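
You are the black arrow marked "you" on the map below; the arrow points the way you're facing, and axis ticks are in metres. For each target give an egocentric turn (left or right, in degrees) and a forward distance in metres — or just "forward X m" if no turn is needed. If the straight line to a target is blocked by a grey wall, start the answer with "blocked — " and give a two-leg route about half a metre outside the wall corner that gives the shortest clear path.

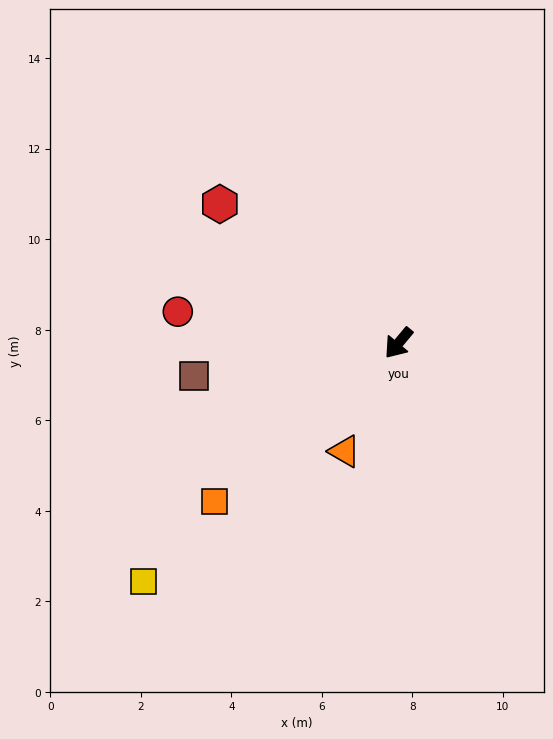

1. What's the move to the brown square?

turn right 41°, forward 4.6 m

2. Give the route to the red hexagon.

turn right 88°, forward 5.0 m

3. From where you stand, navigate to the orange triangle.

turn left 13°, forward 2.7 m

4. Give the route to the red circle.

turn right 58°, forward 4.9 m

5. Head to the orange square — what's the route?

turn right 9°, forward 5.4 m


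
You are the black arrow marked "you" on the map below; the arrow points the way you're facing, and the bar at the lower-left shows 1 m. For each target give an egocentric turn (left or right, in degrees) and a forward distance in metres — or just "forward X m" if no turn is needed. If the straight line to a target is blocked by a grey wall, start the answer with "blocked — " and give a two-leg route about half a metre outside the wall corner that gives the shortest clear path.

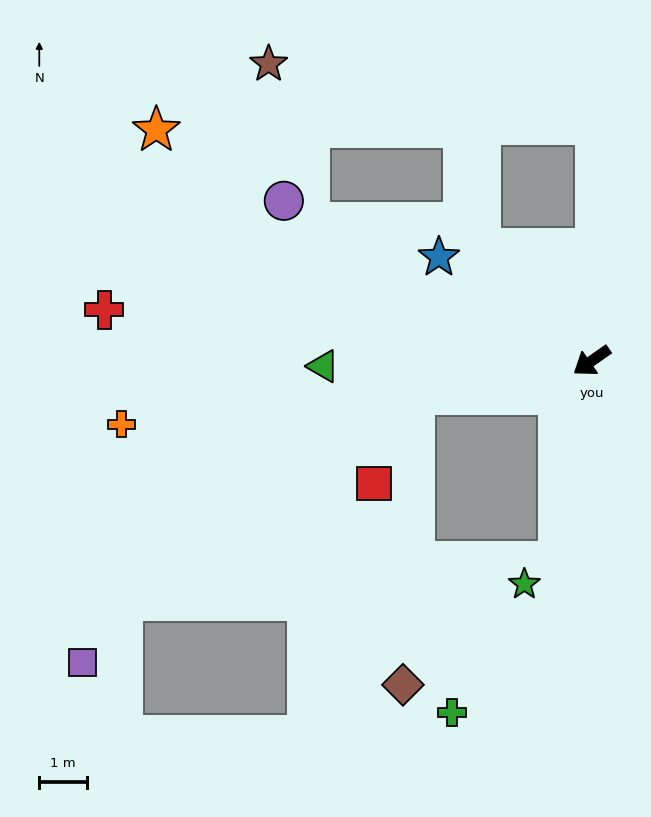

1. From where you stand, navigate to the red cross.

turn right 41°, forward 10.3 m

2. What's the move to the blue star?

turn right 69°, forward 3.9 m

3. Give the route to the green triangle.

turn right 34°, forward 5.6 m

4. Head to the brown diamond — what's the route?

blocked — turn right 24°, forward 3.8 m, then turn left 77°, forward 6.1 m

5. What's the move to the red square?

blocked — turn right 24°, forward 3.8 m, then turn left 55°, forward 2.0 m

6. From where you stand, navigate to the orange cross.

turn right 27°, forward 9.9 m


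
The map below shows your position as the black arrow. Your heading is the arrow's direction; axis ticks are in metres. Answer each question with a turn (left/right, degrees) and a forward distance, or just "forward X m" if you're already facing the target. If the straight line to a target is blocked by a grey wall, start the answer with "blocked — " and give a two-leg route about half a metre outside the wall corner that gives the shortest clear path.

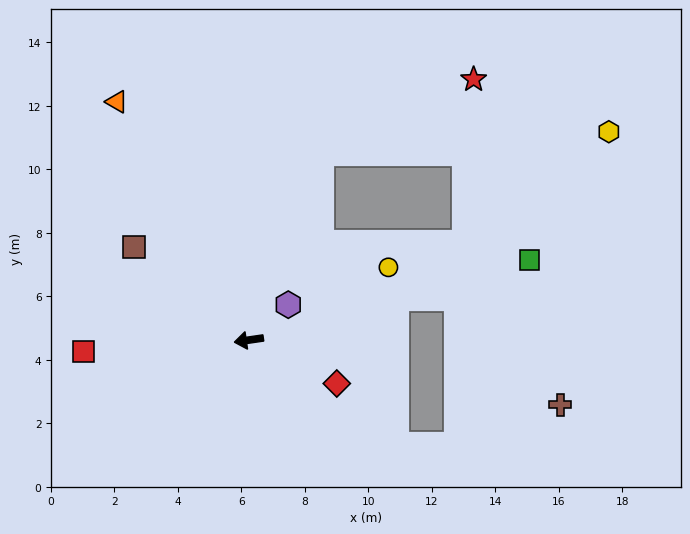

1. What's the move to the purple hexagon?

turn right 146°, forward 1.7 m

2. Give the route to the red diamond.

turn left 145°, forward 3.1 m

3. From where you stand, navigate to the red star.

blocked — turn right 119°, forward 6.3 m, then turn right 44°, forward 5.3 m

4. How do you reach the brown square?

turn right 47°, forward 4.7 m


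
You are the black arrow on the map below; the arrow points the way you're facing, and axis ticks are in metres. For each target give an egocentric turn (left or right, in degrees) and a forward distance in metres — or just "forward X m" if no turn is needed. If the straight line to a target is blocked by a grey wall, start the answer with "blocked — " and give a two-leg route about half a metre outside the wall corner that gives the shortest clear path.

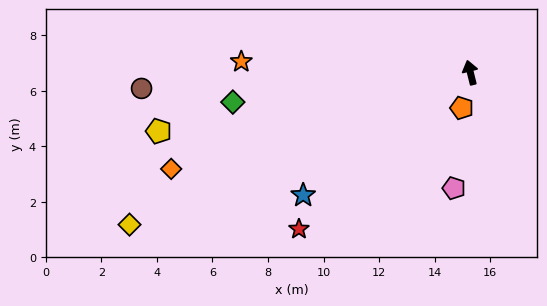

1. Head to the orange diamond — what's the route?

turn left 94°, forward 11.3 m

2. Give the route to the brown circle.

turn left 79°, forward 11.9 m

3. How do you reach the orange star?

turn left 73°, forward 8.3 m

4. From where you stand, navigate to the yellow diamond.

turn left 100°, forward 13.4 m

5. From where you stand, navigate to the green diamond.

turn left 83°, forward 8.6 m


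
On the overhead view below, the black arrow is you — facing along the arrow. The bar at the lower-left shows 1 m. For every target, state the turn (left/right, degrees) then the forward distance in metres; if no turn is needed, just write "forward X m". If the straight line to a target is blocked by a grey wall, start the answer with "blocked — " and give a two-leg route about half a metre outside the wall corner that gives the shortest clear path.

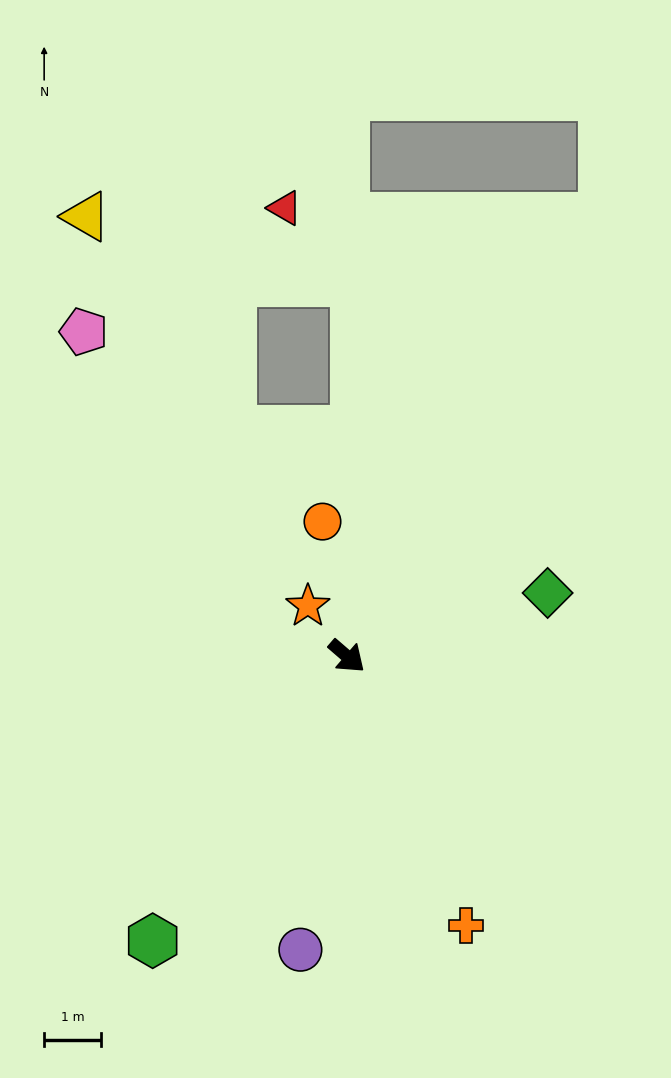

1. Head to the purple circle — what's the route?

turn right 58°, forward 5.2 m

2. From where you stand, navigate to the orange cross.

turn right 25°, forward 5.1 m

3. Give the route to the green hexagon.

turn right 84°, forward 6.0 m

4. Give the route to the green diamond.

turn left 58°, forward 3.7 m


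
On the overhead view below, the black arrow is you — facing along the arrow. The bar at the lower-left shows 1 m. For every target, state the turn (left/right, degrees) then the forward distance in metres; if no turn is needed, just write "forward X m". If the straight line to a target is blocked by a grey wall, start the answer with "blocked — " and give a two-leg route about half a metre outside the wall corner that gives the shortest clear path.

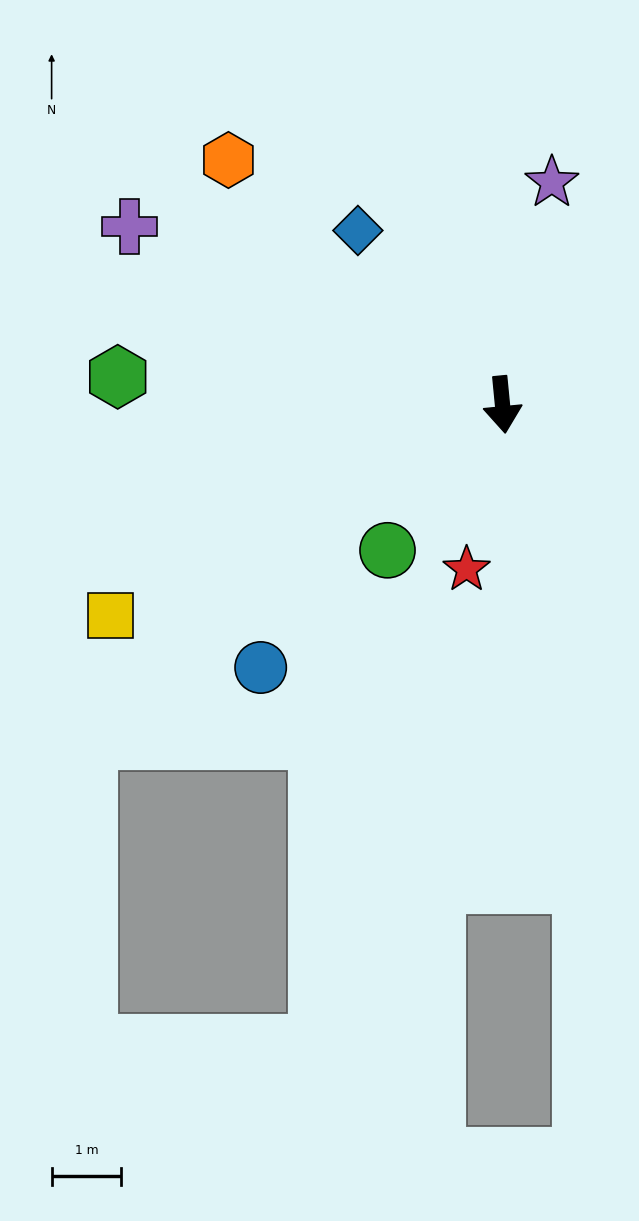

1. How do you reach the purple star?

turn left 162°, forward 3.3 m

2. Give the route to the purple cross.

turn right 121°, forward 5.9 m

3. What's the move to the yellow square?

turn right 67°, forward 6.4 m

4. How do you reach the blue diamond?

turn right 146°, forward 3.2 m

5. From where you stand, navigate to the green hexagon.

turn right 100°, forward 5.5 m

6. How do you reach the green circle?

turn right 44°, forward 2.7 m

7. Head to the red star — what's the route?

turn right 18°, forward 2.4 m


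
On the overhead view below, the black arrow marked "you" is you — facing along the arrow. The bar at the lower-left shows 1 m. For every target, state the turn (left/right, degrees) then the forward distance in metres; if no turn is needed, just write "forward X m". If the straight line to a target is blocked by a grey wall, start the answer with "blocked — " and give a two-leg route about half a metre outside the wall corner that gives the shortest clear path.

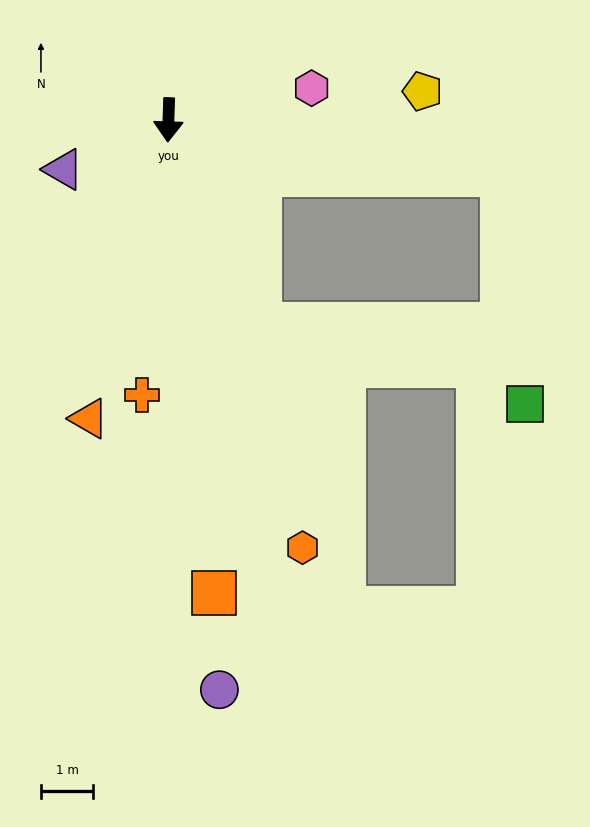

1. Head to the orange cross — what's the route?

turn right 4°, forward 5.3 m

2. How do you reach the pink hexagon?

turn left 104°, forward 2.8 m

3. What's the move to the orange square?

turn left 7°, forward 9.1 m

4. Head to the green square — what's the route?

blocked — turn left 83°, forward 6.5 m, then turn right 76°, forward 4.4 m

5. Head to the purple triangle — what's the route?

turn right 63°, forward 2.2 m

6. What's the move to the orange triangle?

turn right 13°, forward 5.9 m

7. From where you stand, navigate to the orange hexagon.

turn left 19°, forward 8.5 m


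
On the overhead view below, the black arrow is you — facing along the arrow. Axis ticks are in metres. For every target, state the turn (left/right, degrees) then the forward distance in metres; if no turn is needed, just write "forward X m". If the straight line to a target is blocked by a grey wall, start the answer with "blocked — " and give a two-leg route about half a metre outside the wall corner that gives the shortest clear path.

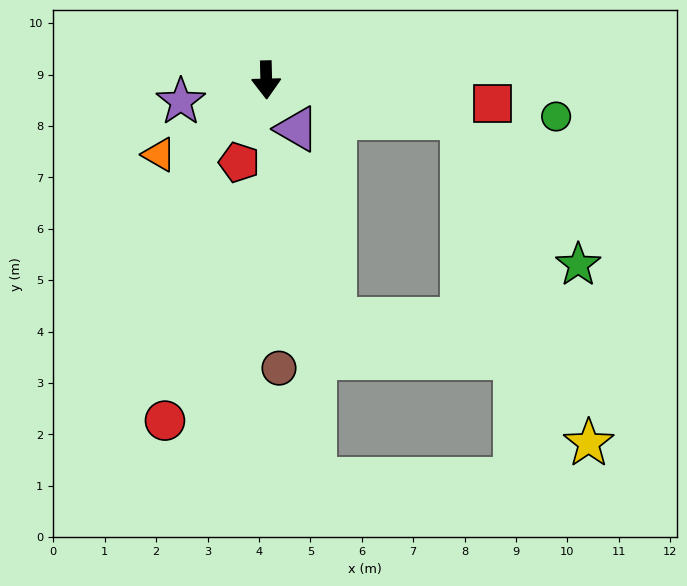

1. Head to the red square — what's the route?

turn left 83°, forward 4.4 m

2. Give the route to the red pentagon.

turn right 20°, forward 1.7 m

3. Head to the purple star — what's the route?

turn right 77°, forward 1.7 m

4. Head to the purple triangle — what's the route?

turn left 31°, forward 1.1 m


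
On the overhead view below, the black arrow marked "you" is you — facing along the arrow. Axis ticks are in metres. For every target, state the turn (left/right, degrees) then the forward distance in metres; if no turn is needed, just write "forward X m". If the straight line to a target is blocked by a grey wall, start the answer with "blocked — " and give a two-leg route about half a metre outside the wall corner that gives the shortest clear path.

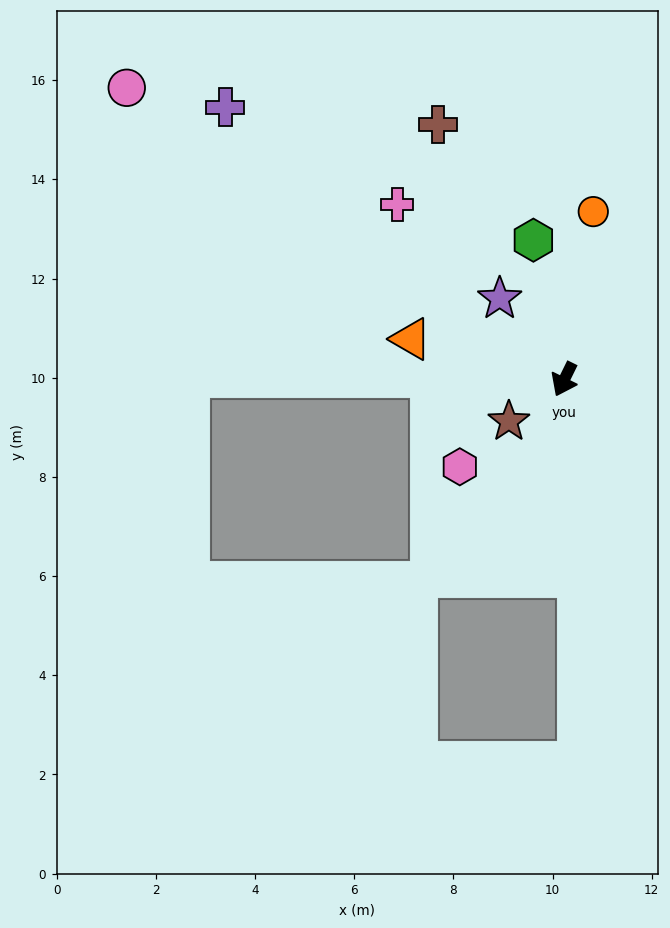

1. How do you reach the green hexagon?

turn right 141°, forward 2.9 m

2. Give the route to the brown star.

turn right 27°, forward 1.4 m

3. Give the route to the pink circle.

turn right 98°, forward 10.6 m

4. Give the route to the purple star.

turn right 115°, forward 2.1 m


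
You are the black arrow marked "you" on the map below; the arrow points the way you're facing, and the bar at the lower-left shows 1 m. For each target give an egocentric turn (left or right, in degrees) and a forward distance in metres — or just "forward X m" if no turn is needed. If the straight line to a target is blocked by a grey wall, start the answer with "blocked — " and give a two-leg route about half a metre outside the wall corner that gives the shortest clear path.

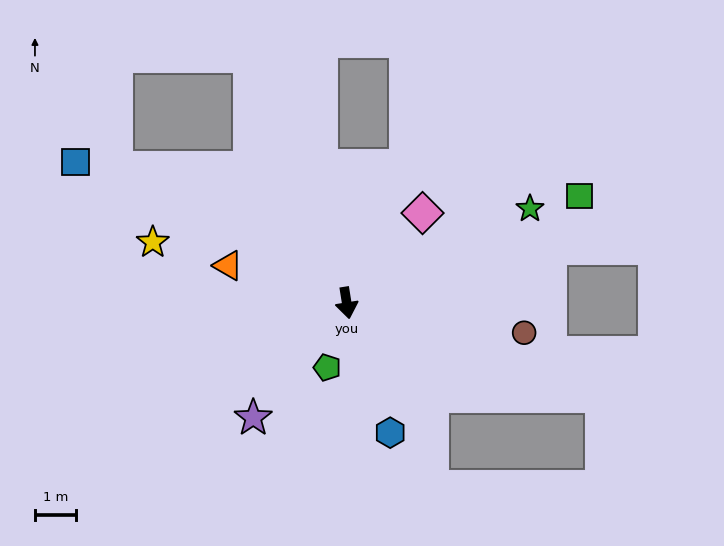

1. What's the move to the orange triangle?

turn right 117°, forward 3.1 m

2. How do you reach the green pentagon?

turn right 26°, forward 1.7 m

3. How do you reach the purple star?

turn right 48°, forward 3.6 m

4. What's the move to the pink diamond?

turn left 131°, forward 2.9 m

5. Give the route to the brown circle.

turn left 71°, forward 4.4 m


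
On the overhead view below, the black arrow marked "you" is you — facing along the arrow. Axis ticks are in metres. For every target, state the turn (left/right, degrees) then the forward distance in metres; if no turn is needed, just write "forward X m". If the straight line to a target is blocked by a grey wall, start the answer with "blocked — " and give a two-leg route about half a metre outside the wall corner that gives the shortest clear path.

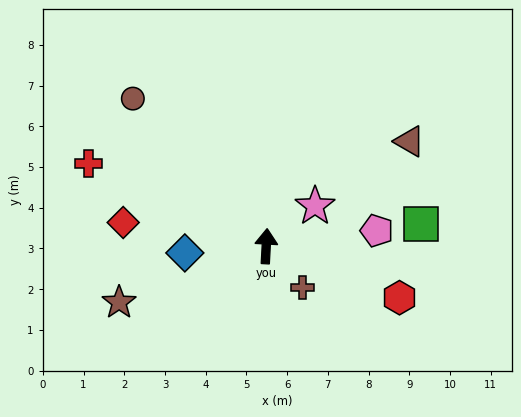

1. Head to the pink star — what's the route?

turn right 48°, forward 1.6 m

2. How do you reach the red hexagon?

turn right 108°, forward 3.5 m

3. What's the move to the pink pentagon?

turn right 79°, forward 2.7 m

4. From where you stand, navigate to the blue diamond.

turn left 98°, forward 2.0 m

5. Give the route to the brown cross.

turn right 136°, forward 1.4 m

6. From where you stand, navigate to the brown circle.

turn left 45°, forward 4.9 m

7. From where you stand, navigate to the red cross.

turn left 68°, forward 4.8 m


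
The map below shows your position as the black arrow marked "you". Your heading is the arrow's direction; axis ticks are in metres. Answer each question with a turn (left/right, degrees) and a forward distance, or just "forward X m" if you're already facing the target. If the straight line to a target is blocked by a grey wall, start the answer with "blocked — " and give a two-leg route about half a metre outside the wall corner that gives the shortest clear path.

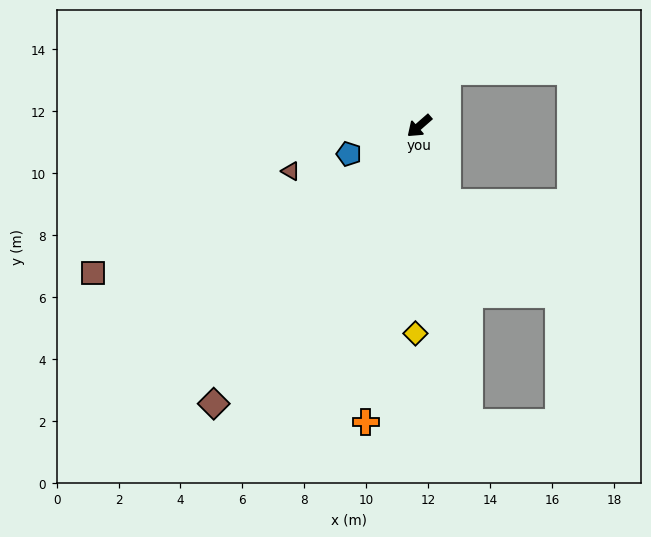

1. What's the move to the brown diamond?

turn left 12°, forward 11.2 m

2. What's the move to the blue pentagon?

turn right 20°, forward 2.4 m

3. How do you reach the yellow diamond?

turn left 48°, forward 6.7 m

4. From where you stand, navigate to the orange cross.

turn left 39°, forward 9.7 m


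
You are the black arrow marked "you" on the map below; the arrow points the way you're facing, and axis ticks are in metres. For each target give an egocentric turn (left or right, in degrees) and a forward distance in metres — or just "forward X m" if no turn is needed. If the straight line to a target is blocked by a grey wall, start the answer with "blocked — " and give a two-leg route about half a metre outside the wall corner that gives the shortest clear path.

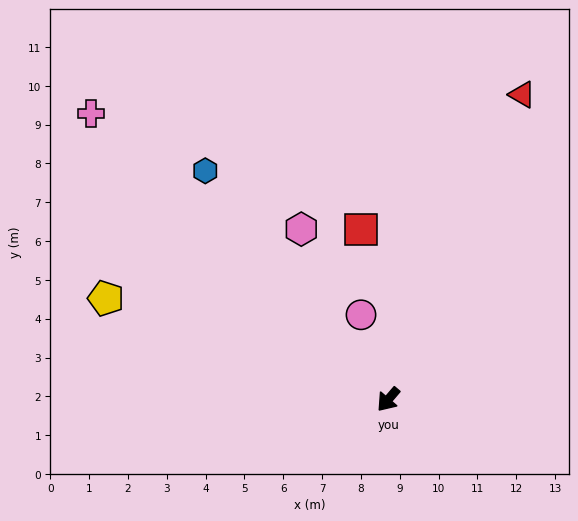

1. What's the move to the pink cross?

turn right 93°, forward 10.6 m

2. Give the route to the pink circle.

turn right 122°, forward 2.3 m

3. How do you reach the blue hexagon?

turn right 101°, forward 7.5 m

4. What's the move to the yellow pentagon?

turn right 69°, forward 7.7 m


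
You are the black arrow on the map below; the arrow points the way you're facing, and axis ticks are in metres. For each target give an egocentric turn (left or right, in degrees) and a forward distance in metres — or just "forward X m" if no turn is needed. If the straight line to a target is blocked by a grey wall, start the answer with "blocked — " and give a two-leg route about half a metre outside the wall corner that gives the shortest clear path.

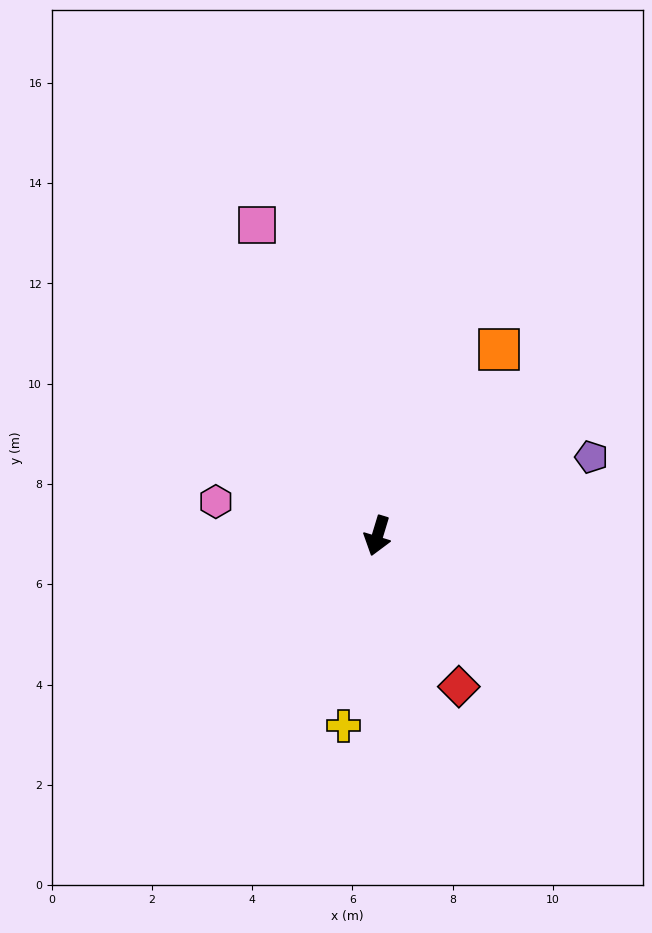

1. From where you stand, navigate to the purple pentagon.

turn left 127°, forward 4.5 m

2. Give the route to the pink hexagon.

turn right 85°, forward 3.3 m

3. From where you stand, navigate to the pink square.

turn right 142°, forward 6.7 m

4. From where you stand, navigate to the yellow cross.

turn left 7°, forward 3.8 m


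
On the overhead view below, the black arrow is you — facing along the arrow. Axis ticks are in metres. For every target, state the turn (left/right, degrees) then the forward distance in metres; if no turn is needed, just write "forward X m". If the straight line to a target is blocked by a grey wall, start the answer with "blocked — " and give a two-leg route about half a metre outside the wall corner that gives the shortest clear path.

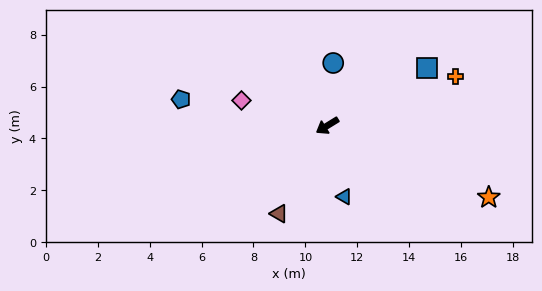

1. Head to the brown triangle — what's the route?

turn left 30°, forward 3.9 m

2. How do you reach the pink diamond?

turn right 48°, forward 3.4 m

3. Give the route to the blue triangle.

turn left 72°, forward 2.8 m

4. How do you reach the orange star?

turn left 124°, forward 6.8 m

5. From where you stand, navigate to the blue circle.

turn right 127°, forward 2.4 m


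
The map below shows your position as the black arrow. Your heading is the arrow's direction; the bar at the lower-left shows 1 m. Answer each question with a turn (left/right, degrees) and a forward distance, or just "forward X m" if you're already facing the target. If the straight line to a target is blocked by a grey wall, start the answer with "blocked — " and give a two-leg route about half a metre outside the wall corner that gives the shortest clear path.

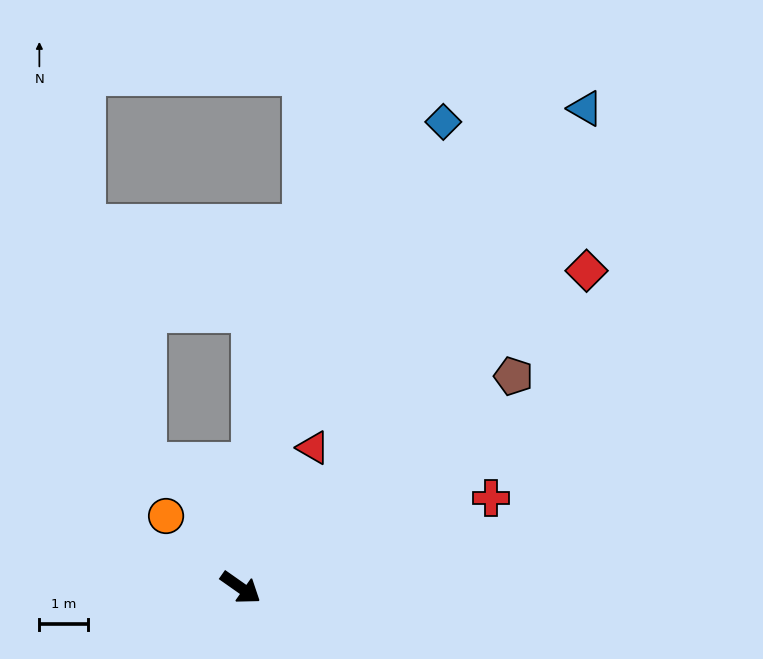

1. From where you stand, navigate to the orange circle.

turn left 171°, forward 2.1 m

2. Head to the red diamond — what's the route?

turn left 78°, forward 9.7 m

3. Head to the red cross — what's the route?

turn left 55°, forward 5.5 m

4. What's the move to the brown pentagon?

turn left 73°, forward 7.2 m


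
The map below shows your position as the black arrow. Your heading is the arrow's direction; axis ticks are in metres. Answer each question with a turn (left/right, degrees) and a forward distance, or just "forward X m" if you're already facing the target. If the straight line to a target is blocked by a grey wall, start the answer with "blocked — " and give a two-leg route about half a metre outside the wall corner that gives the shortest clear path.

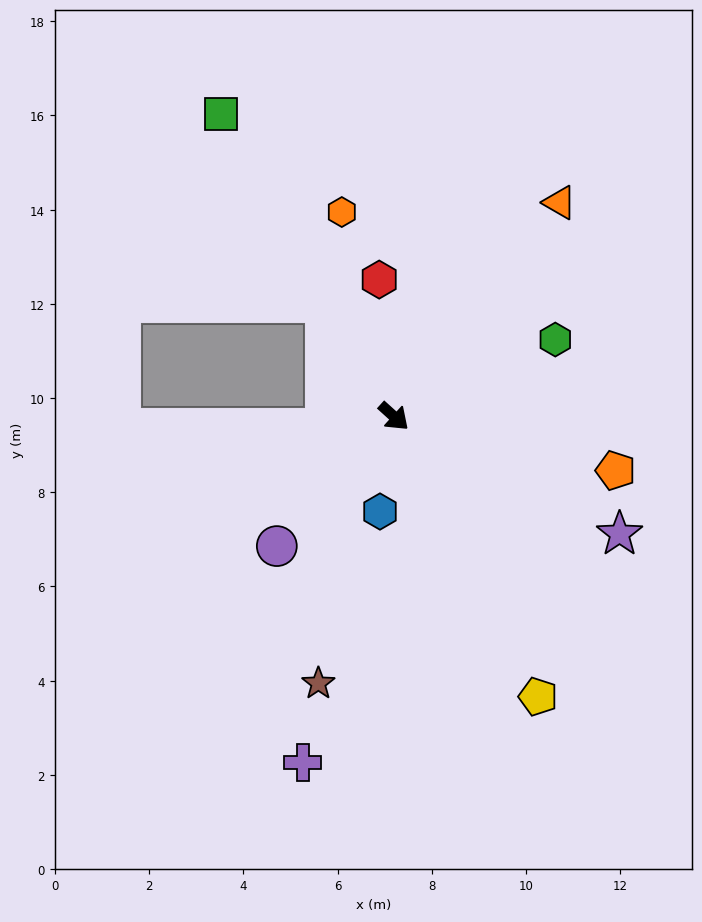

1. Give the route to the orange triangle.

turn left 94°, forward 5.7 m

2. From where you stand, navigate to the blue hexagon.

turn right 56°, forward 2.0 m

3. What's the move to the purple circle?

turn right 90°, forward 3.7 m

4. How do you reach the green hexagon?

turn left 68°, forward 3.8 m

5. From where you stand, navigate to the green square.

turn left 162°, forward 7.4 m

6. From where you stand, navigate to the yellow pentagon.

turn right 21°, forward 6.7 m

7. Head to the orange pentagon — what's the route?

turn left 28°, forward 4.8 m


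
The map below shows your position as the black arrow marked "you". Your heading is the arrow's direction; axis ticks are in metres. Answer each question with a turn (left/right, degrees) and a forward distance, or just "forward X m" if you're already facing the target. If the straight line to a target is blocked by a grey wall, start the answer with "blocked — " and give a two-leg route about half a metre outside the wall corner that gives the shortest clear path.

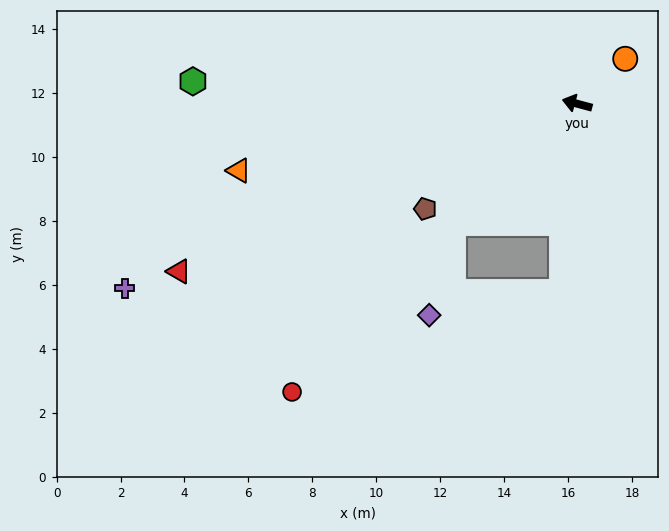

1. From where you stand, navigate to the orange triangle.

turn left 26°, forward 10.8 m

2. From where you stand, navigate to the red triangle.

turn left 38°, forward 13.5 m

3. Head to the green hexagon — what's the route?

turn left 12°, forward 12.0 m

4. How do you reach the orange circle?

turn right 122°, forward 2.1 m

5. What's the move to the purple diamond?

blocked — turn left 59°, forward 5.4 m, then turn left 32°, forward 3.0 m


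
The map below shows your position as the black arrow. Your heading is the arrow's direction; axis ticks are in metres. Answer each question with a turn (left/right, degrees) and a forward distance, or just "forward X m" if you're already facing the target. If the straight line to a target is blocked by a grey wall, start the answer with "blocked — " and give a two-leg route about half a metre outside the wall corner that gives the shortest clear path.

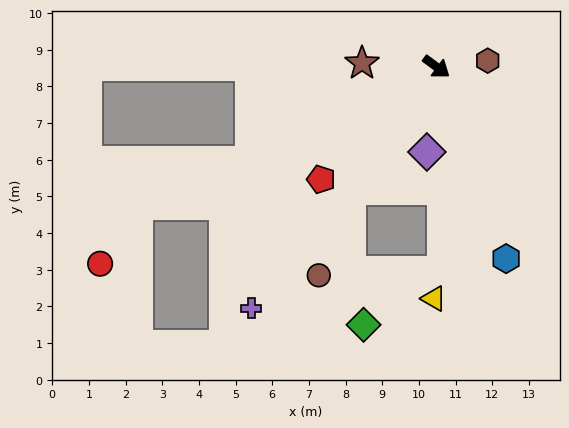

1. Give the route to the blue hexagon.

turn right 33°, forward 5.6 m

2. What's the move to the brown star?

turn right 146°, forward 2.0 m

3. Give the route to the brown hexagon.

turn left 43°, forward 1.4 m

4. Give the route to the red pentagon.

turn right 99°, forward 4.4 m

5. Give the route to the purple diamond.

turn right 60°, forward 2.3 m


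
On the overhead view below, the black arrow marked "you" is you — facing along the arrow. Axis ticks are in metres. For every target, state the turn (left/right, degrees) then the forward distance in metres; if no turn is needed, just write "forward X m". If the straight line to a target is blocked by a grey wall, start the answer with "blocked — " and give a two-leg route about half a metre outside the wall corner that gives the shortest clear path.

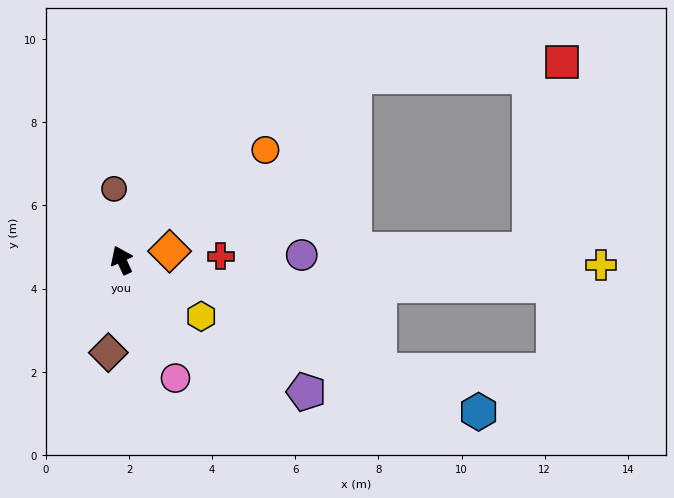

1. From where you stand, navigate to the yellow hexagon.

turn right 150°, forward 2.3 m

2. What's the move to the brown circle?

turn right 19°, forward 1.7 m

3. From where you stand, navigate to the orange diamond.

turn right 104°, forward 1.2 m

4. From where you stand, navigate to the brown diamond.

turn left 147°, forward 2.2 m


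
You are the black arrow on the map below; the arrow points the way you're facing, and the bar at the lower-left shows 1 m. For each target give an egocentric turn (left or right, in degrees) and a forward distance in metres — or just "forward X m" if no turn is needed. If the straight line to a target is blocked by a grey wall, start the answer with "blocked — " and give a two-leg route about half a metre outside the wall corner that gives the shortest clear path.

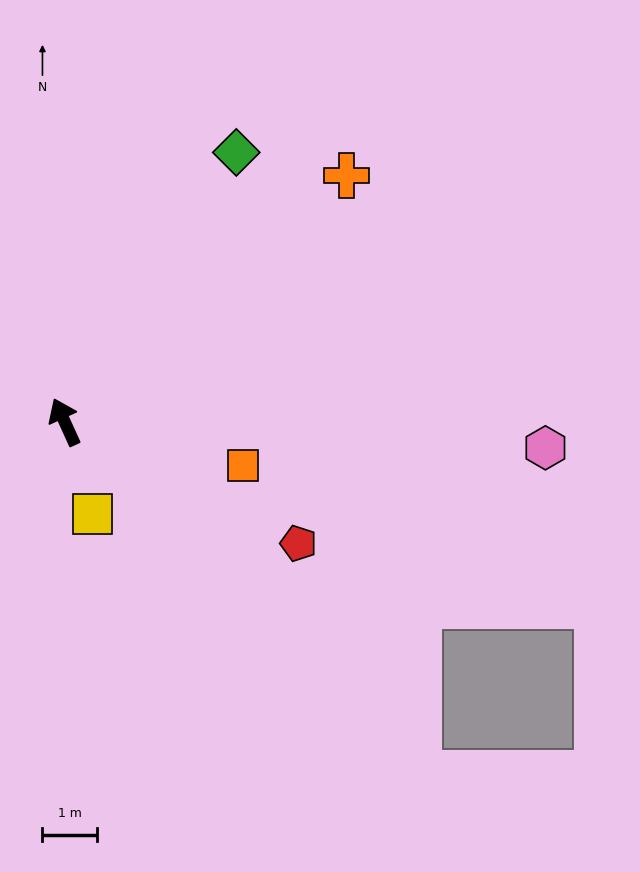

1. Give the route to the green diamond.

turn right 57°, forward 5.9 m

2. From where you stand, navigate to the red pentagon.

turn right 142°, forward 4.9 m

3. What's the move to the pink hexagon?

turn right 118°, forward 8.9 m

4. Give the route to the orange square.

turn right 128°, forward 3.4 m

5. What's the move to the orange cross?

turn right 73°, forward 6.9 m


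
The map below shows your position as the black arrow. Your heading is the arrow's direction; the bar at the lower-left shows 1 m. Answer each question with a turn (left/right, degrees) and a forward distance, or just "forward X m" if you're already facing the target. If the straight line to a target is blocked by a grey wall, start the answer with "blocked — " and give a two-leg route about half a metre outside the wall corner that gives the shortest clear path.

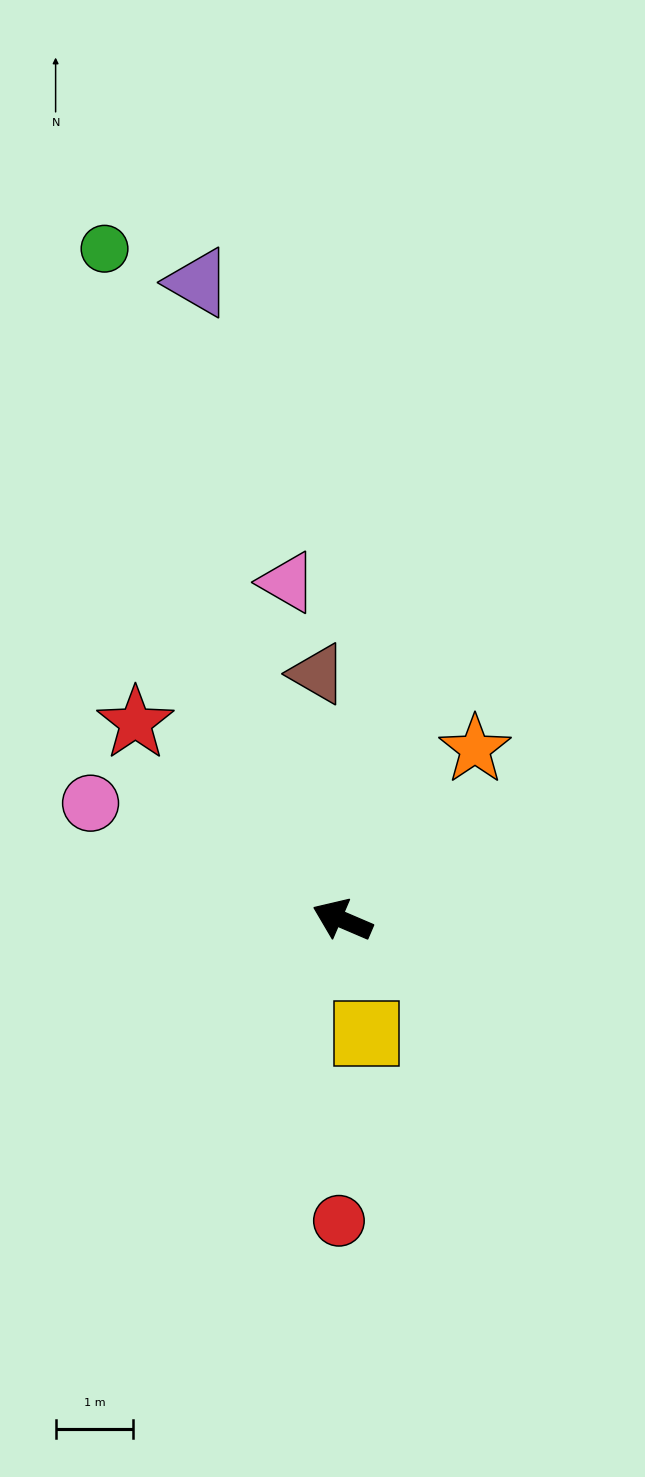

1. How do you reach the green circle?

turn right 47°, forward 9.2 m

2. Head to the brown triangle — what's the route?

turn right 61°, forward 3.2 m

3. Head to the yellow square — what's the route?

turn left 125°, forward 1.5 m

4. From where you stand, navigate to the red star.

turn right 20°, forward 3.7 m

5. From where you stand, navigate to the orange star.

turn right 105°, forward 2.8 m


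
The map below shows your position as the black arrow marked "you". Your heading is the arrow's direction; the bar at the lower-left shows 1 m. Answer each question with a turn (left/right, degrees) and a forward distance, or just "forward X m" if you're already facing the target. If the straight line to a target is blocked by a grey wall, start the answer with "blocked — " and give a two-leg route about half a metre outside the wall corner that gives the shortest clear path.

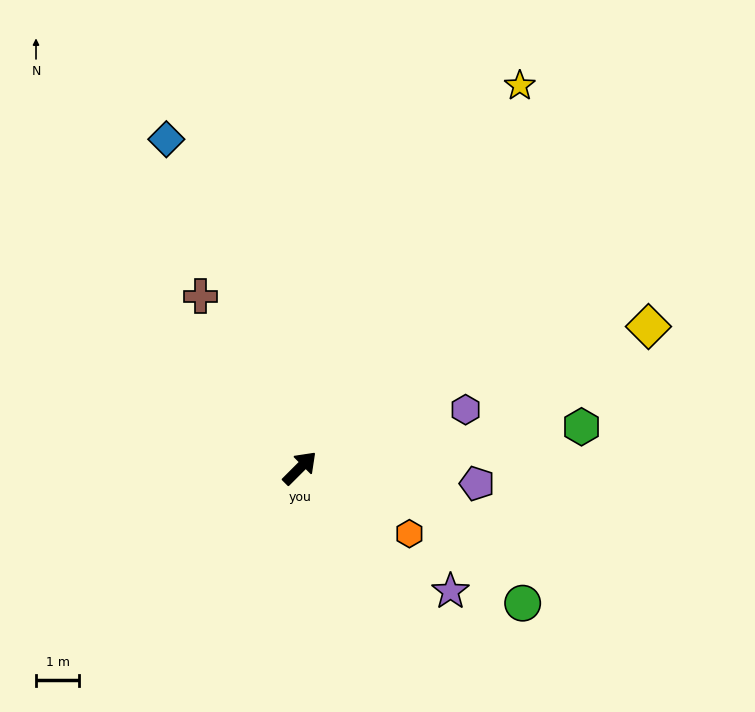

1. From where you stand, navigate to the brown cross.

turn left 75°, forward 4.6 m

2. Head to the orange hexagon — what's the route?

turn right 76°, forward 2.9 m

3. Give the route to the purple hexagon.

turn right 26°, forward 4.1 m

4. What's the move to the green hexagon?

turn right 37°, forward 6.6 m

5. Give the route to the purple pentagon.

turn right 50°, forward 4.1 m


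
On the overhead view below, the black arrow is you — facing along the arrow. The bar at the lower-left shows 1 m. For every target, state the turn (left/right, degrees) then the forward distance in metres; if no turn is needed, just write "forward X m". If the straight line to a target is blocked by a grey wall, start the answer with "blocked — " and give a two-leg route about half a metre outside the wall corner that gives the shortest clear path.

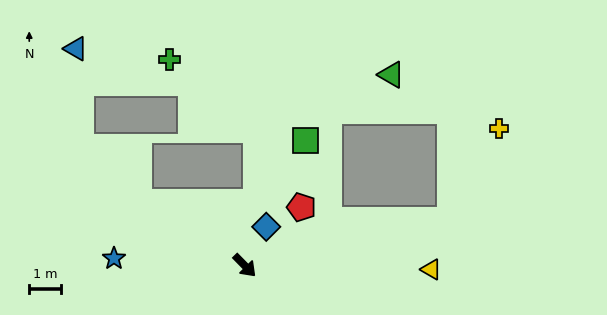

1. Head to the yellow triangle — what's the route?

turn left 44°, forward 5.9 m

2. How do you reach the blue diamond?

turn left 107°, forward 1.4 m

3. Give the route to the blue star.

turn right 138°, forward 4.1 m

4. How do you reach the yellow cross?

blocked — turn left 58°, forward 6.6 m, then turn left 50°, forward 3.3 m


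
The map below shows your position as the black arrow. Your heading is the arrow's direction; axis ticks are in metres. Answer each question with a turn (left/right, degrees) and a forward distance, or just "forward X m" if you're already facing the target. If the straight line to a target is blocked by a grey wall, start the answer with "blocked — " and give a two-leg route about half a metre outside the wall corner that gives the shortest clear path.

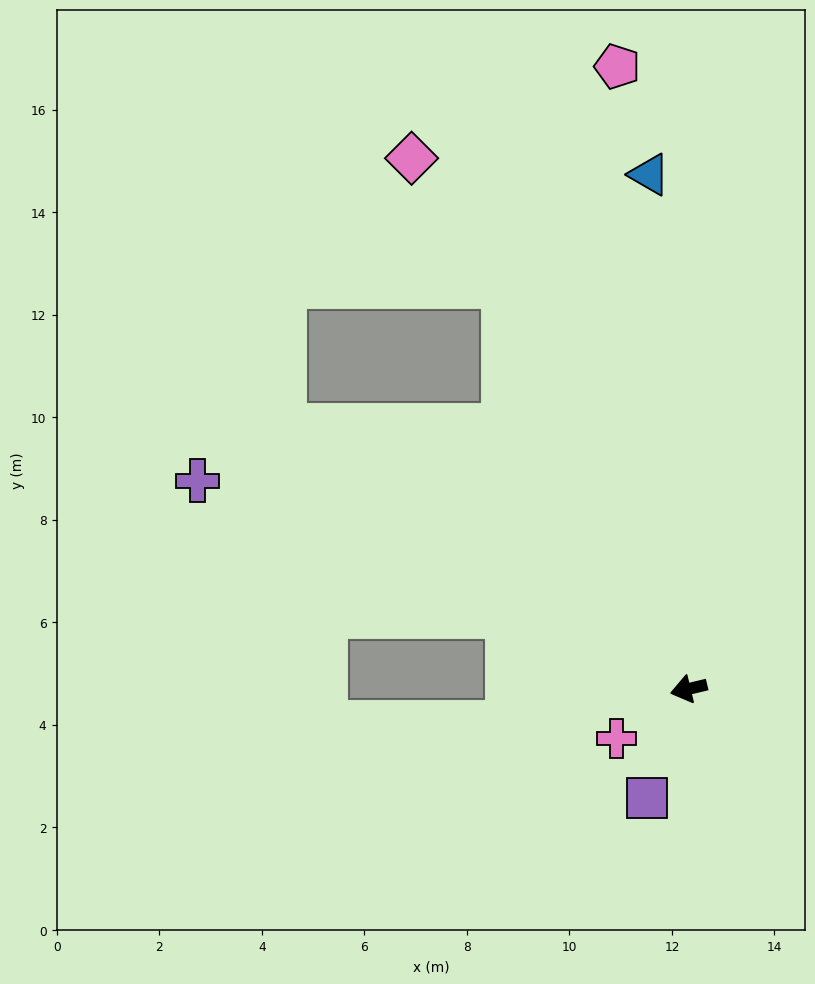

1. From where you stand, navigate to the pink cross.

turn left 21°, forward 1.7 m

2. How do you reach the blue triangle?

turn right 99°, forward 10.1 m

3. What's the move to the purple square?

turn left 56°, forward 2.3 m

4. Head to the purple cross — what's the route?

turn right 36°, forward 10.4 m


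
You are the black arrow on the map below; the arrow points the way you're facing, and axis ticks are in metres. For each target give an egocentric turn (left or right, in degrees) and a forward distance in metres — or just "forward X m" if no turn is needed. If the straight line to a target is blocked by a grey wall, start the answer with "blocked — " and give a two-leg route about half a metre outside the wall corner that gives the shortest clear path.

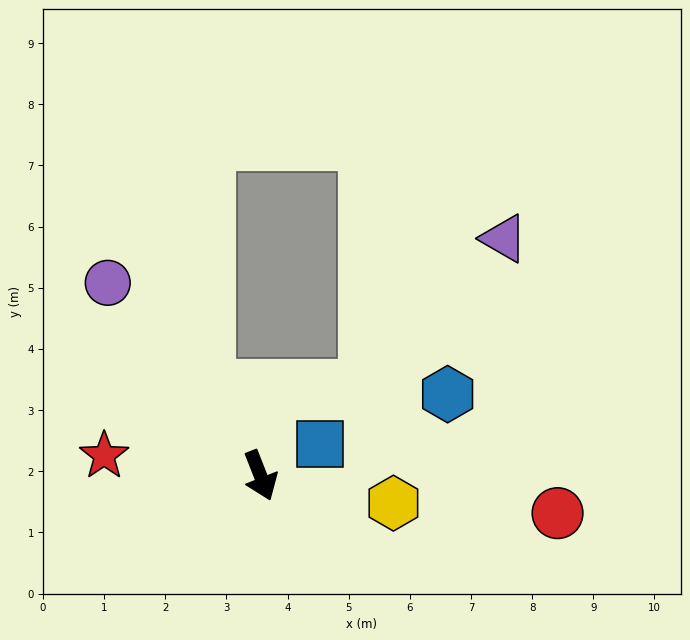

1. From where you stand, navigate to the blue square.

turn left 97°, forward 1.1 m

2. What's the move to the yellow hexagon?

turn left 57°, forward 2.2 m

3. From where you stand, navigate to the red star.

turn right 119°, forward 2.6 m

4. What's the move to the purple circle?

turn right 163°, forward 4.0 m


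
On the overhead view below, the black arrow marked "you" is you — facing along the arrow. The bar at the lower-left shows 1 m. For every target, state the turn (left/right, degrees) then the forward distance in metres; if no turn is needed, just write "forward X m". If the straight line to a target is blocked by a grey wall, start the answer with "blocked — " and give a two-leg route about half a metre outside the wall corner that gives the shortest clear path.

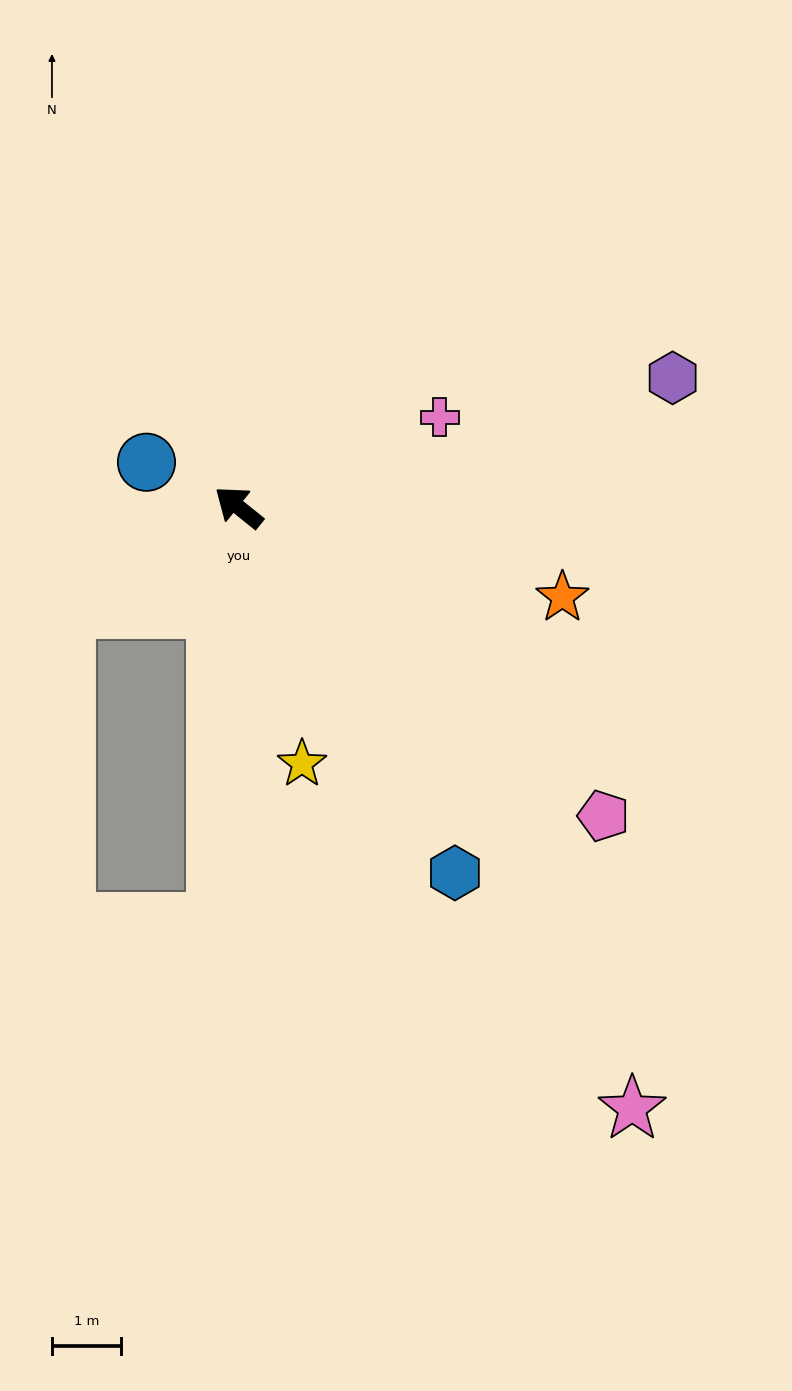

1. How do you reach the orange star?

turn right 157°, forward 4.9 m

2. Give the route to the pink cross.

turn right 117°, forward 3.2 m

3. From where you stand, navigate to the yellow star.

turn left 143°, forward 3.8 m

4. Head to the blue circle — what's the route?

turn left 13°, forward 1.5 m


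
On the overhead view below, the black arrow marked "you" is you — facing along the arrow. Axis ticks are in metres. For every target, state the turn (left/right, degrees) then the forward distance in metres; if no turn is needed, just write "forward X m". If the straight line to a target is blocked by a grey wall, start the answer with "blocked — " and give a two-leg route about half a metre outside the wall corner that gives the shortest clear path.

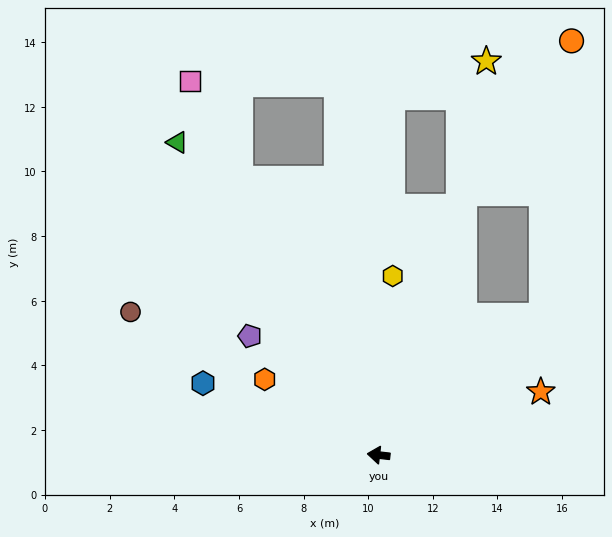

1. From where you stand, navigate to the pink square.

turn right 57°, forward 13.0 m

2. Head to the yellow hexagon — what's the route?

turn right 88°, forward 5.6 m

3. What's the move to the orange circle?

blocked — turn right 101°, forward 8.5 m, then turn right 18°, forward 5.8 m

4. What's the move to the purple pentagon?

turn right 36°, forward 5.4 m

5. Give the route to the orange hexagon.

turn right 27°, forward 4.2 m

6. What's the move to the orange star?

turn right 152°, forward 5.4 m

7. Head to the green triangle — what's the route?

turn right 51°, forward 11.5 m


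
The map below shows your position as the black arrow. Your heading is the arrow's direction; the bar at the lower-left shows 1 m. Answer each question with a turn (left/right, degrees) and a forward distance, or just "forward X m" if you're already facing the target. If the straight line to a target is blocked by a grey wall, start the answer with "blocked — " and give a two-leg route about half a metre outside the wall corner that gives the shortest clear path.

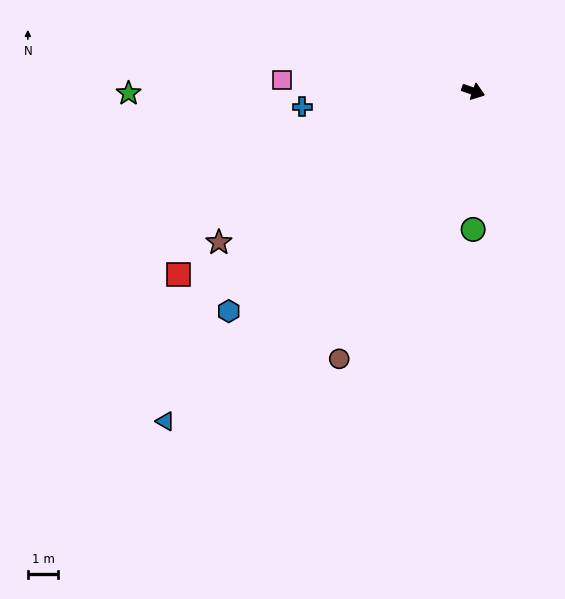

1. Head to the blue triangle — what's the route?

turn right 114°, forward 14.8 m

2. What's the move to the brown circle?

turn right 97°, forward 9.8 m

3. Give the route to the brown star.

turn right 130°, forward 9.7 m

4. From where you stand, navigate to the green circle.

turn right 71°, forward 4.5 m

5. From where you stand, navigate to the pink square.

turn right 164°, forward 6.3 m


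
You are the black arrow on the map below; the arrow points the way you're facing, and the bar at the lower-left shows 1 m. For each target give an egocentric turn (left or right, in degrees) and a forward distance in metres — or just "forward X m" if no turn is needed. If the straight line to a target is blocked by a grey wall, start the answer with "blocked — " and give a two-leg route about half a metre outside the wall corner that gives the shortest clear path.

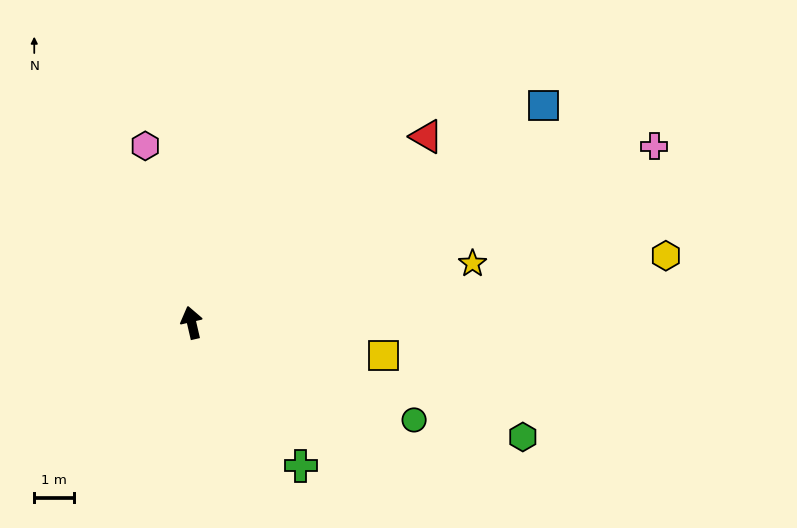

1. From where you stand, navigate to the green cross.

turn right 156°, forward 4.6 m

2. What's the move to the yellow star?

turn right 91°, forward 7.3 m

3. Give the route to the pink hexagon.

forward 4.6 m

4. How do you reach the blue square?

turn right 71°, forward 10.5 m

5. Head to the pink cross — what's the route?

turn right 82°, forward 12.6 m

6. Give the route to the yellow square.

turn right 113°, forward 5.0 m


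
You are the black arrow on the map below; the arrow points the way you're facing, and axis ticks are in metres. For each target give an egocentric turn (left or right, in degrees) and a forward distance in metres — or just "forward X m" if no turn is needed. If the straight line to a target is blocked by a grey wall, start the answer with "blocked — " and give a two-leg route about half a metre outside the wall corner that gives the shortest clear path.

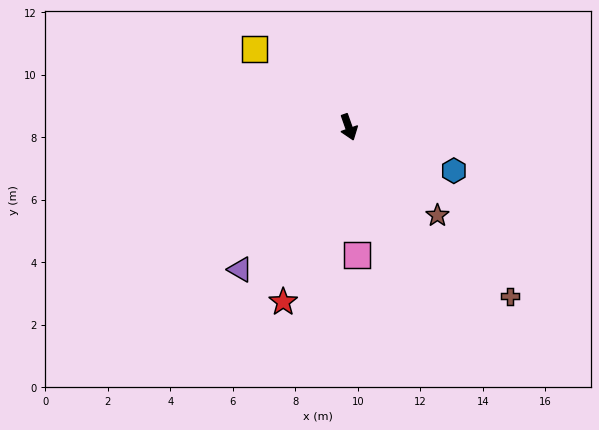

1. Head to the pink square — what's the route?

turn right 16°, forward 4.1 m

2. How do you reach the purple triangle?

turn right 57°, forward 5.7 m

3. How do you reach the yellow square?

turn right 149°, forward 3.9 m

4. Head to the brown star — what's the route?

turn left 26°, forward 4.0 m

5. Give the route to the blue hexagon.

turn left 48°, forward 3.6 m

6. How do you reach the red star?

turn right 40°, forward 6.0 m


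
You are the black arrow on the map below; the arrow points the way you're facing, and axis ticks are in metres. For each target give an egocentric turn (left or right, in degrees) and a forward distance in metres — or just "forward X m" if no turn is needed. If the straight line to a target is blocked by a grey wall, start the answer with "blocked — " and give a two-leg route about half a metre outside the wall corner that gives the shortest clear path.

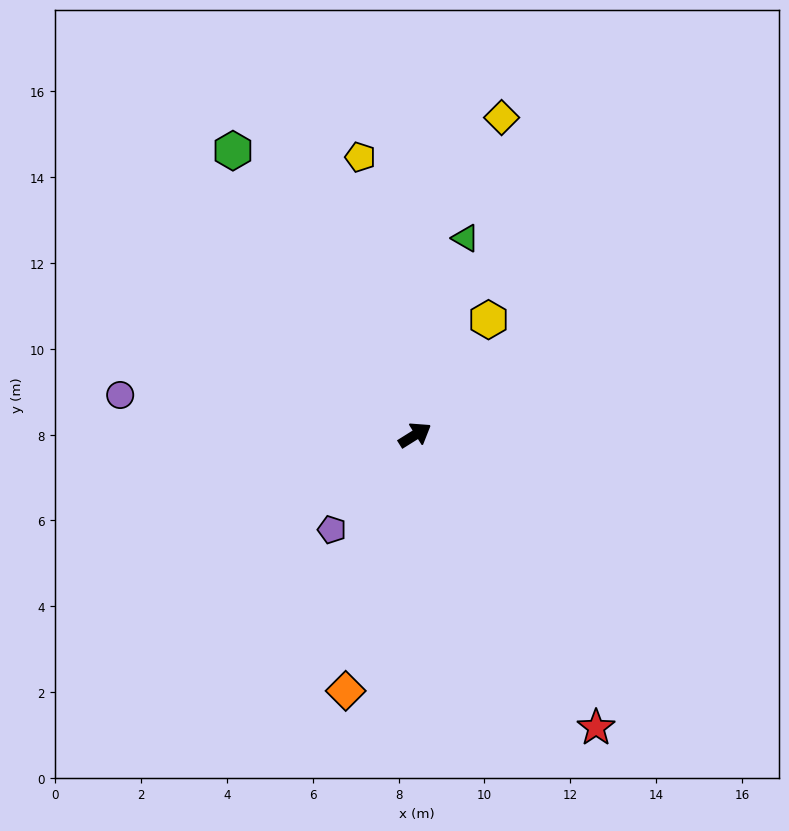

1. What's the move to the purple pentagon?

turn right 163°, forward 2.9 m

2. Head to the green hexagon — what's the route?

turn left 91°, forward 7.9 m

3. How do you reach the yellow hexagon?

turn left 25°, forward 3.2 m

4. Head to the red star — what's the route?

turn right 90°, forward 8.0 m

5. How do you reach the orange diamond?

turn right 137°, forward 6.2 m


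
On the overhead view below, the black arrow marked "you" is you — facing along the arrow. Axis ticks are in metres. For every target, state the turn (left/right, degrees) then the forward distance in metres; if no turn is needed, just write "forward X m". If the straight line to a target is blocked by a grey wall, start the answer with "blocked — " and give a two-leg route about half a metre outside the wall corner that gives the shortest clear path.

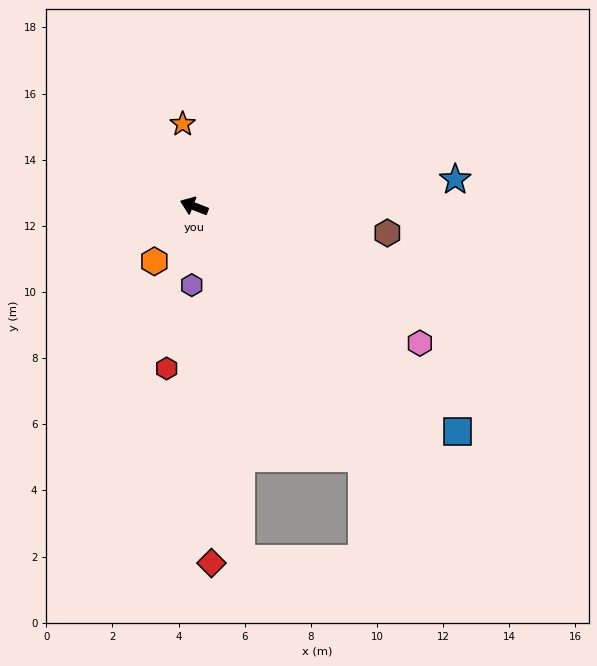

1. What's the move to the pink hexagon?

turn left 170°, forward 8.0 m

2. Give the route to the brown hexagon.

turn right 167°, forward 5.9 m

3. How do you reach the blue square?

turn left 161°, forward 10.5 m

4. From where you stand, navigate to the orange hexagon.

turn left 75°, forward 2.1 m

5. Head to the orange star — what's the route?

turn right 61°, forward 2.5 m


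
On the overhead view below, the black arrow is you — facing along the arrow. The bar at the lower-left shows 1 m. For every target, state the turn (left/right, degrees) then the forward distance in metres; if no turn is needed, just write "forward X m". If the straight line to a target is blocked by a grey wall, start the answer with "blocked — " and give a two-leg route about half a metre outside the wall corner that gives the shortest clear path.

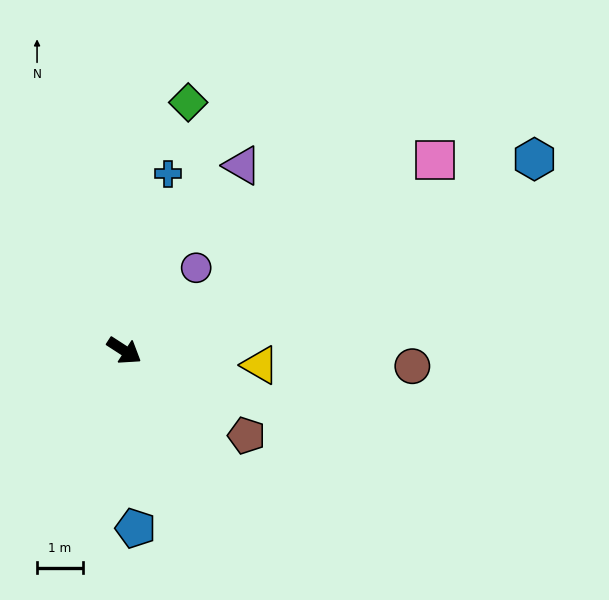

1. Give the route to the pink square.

turn left 64°, forward 8.0 m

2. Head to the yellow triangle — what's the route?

turn left 27°, forward 3.0 m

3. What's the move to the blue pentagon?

turn right 53°, forward 3.9 m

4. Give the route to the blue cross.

turn left 109°, forward 4.0 m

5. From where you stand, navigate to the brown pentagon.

forward 3.3 m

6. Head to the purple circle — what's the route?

turn left 82°, forward 2.4 m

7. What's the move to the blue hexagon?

turn left 58°, forward 9.9 m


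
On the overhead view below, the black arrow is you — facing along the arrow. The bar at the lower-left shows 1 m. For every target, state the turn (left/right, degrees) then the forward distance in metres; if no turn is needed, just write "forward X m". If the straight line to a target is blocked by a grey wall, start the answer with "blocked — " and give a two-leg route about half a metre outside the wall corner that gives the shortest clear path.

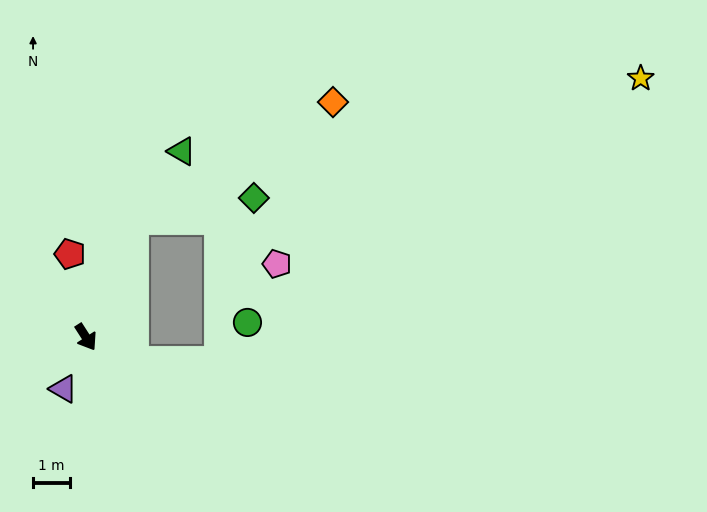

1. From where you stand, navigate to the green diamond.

blocked — turn left 125°, forward 3.5 m, then turn right 58°, forward 3.3 m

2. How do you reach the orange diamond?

blocked — turn left 125°, forward 3.5 m, then turn right 37°, forward 6.3 m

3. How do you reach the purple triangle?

turn right 56°, forward 1.5 m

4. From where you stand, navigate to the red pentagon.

turn left 158°, forward 2.3 m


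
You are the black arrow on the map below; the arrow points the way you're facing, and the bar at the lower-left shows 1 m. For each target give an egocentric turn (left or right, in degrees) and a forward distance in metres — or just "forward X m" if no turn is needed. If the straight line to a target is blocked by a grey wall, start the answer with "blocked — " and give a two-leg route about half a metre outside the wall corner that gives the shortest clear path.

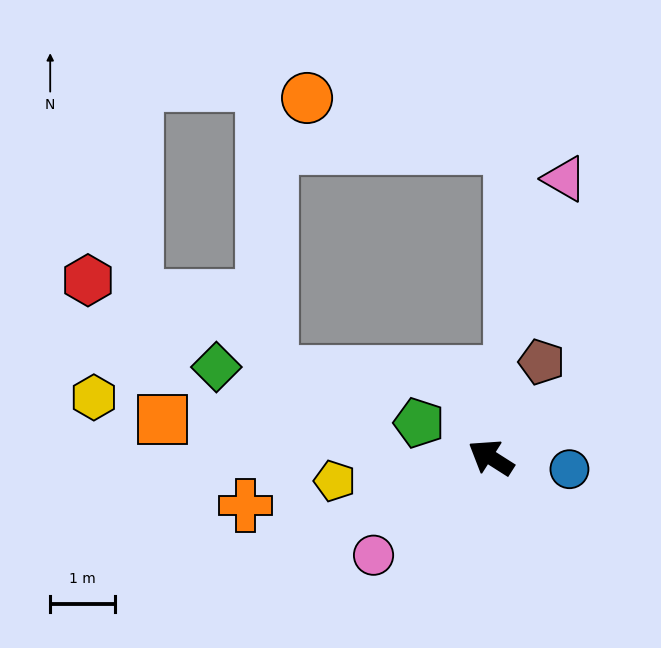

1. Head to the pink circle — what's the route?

turn left 72°, forward 2.3 m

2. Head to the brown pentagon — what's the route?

turn right 86°, forward 1.7 m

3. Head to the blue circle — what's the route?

turn right 156°, forward 1.2 m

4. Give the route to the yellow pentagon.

turn left 41°, forward 2.4 m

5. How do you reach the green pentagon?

turn left 7°, forward 1.2 m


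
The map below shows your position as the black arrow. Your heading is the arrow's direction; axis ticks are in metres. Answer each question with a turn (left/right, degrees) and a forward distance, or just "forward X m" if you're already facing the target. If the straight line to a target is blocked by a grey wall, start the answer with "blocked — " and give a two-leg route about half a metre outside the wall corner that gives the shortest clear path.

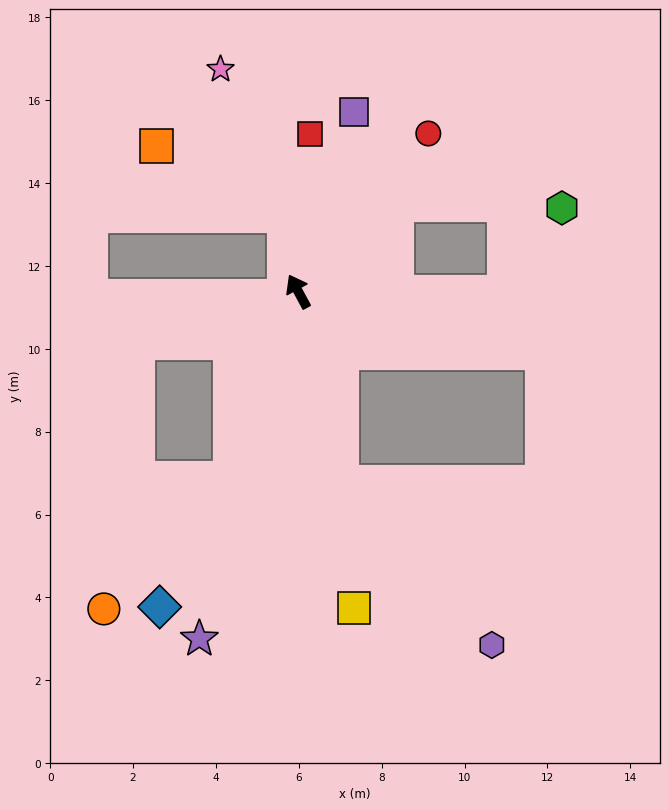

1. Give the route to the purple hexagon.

blocked — turn left 164°, forward 4.7 m, then turn left 30°, forward 5.4 m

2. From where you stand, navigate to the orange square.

blocked — turn right 19°, forward 1.9 m, then turn left 52°, forward 3.5 m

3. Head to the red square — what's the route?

turn right 33°, forward 3.8 m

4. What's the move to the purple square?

turn right 46°, forward 4.5 m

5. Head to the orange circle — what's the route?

blocked — turn left 132°, forward 4.8 m, then turn right 25°, forward 4.4 m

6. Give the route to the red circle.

turn right 68°, forward 4.9 m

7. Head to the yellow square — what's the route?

turn left 162°, forward 7.8 m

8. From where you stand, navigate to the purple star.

turn left 136°, forward 8.7 m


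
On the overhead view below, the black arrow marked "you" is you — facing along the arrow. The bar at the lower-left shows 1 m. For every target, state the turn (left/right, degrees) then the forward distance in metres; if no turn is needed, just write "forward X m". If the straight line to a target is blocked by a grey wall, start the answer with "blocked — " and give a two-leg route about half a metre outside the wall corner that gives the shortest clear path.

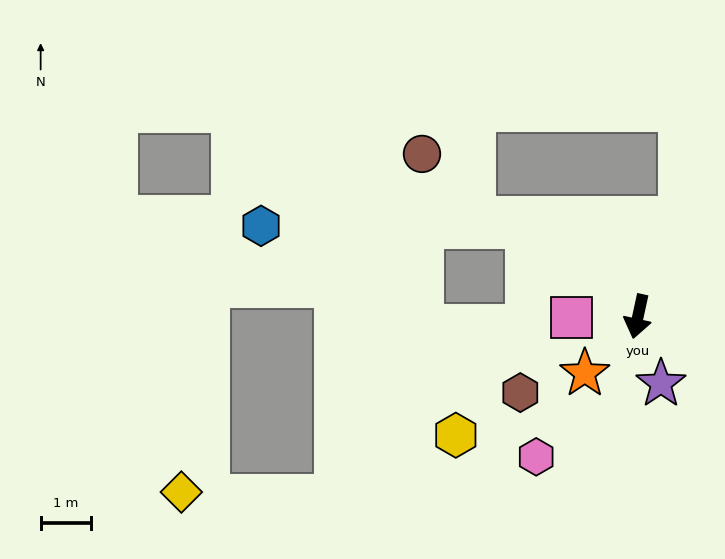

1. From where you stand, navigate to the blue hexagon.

blocked — turn right 116°, forward 2.8 m, then turn left 38°, forward 5.3 m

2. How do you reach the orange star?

turn right 31°, forward 1.5 m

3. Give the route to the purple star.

turn left 31°, forward 1.4 m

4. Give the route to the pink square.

turn right 77°, forward 1.3 m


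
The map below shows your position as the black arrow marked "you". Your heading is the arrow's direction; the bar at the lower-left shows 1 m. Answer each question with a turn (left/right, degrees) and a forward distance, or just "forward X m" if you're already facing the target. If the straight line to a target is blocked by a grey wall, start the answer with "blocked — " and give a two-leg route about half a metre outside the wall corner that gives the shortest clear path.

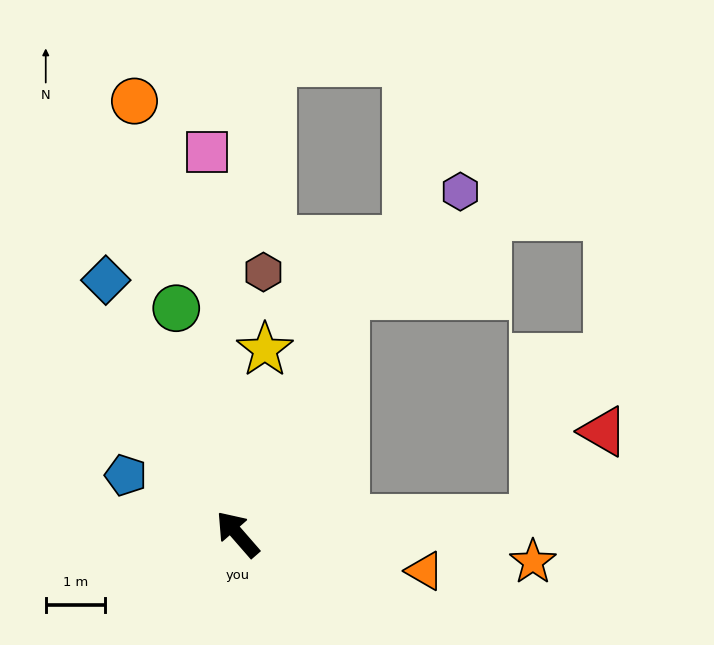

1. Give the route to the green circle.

turn right 26°, forward 4.0 m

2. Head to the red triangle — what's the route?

blocked — turn right 128°, forward 5.0 m, then turn left 49°, forward 1.9 m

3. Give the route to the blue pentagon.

turn left 21°, forward 2.1 m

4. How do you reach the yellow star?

turn right 49°, forward 3.2 m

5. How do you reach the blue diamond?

turn right 14°, forward 4.9 m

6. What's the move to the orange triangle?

turn right 142°, forward 3.2 m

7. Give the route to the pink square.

turn right 37°, forward 6.5 m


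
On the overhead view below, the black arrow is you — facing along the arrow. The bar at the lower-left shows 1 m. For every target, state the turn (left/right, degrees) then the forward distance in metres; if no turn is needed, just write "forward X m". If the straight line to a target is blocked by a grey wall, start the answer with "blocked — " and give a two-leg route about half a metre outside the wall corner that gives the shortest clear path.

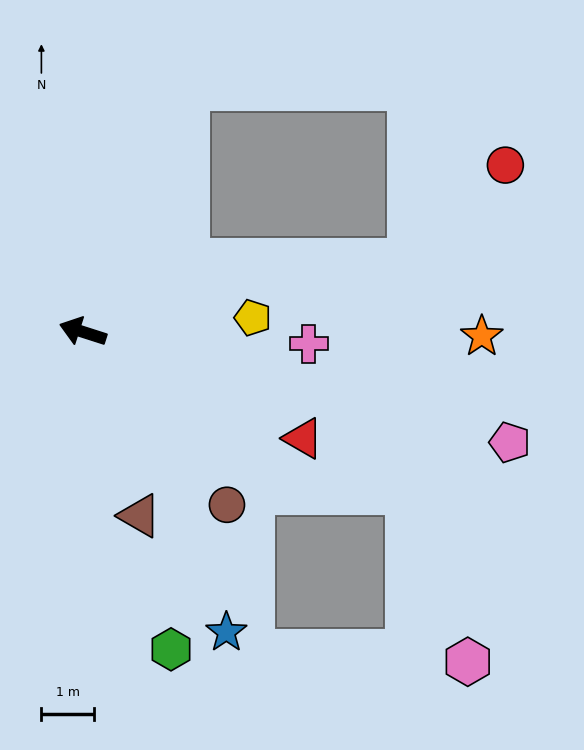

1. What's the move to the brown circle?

turn left 148°, forward 4.3 m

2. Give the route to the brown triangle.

turn left 125°, forward 3.7 m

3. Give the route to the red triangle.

turn left 172°, forward 4.7 m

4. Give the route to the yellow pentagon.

turn right 157°, forward 3.3 m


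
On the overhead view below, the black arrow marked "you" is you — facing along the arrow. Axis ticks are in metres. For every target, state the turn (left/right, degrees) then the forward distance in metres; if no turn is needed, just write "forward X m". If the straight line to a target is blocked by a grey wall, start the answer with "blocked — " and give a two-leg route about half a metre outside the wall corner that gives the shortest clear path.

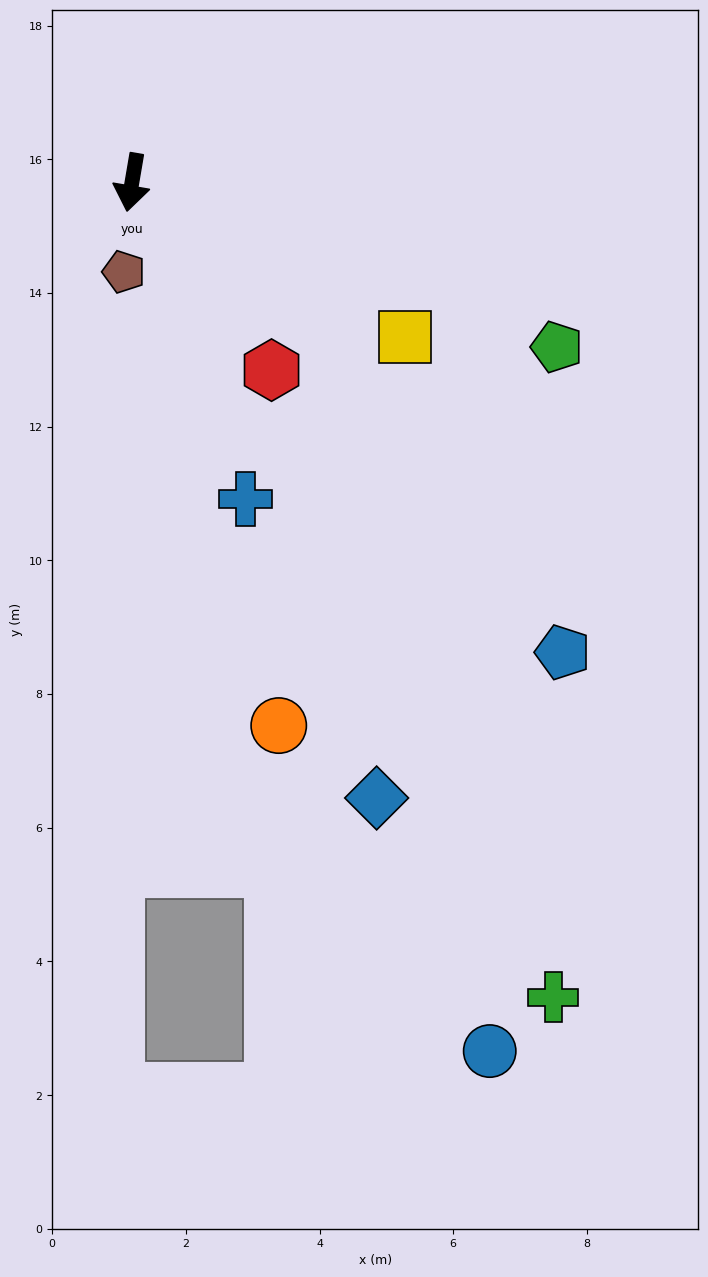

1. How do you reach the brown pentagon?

turn left 4°, forward 1.3 m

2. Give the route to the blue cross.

turn left 29°, forward 5.0 m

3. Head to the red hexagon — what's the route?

turn left 46°, forward 3.5 m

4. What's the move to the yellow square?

turn left 70°, forward 4.7 m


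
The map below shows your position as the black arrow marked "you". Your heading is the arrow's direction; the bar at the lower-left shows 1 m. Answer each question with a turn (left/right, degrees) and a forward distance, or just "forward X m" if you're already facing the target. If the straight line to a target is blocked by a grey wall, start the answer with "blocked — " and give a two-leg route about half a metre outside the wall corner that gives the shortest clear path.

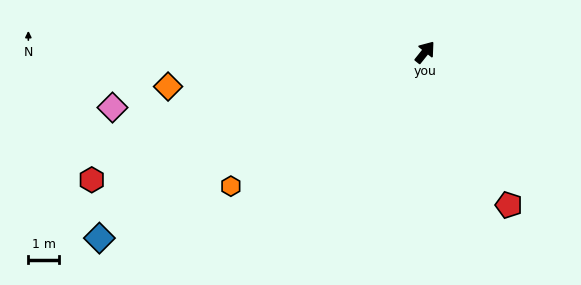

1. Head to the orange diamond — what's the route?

turn left 136°, forward 8.5 m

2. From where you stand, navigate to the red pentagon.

turn right 113°, forward 5.7 m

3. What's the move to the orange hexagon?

turn left 163°, forward 7.7 m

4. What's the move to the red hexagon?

turn left 150°, forward 11.6 m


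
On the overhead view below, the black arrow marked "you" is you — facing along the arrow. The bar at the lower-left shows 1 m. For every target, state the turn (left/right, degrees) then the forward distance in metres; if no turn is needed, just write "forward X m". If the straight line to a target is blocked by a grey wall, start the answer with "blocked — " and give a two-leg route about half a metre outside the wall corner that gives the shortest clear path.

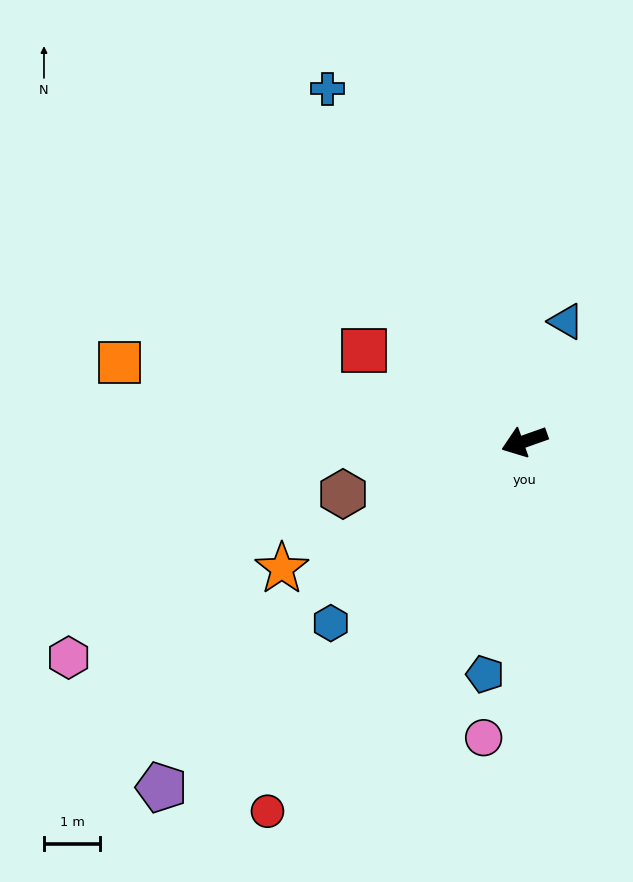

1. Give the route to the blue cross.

turn right 80°, forward 7.2 m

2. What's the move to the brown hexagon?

turn right 3°, forward 3.4 m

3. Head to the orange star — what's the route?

turn left 8°, forward 4.9 m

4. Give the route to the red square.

turn right 49°, forward 3.3 m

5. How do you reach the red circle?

turn left 36°, forward 8.0 m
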